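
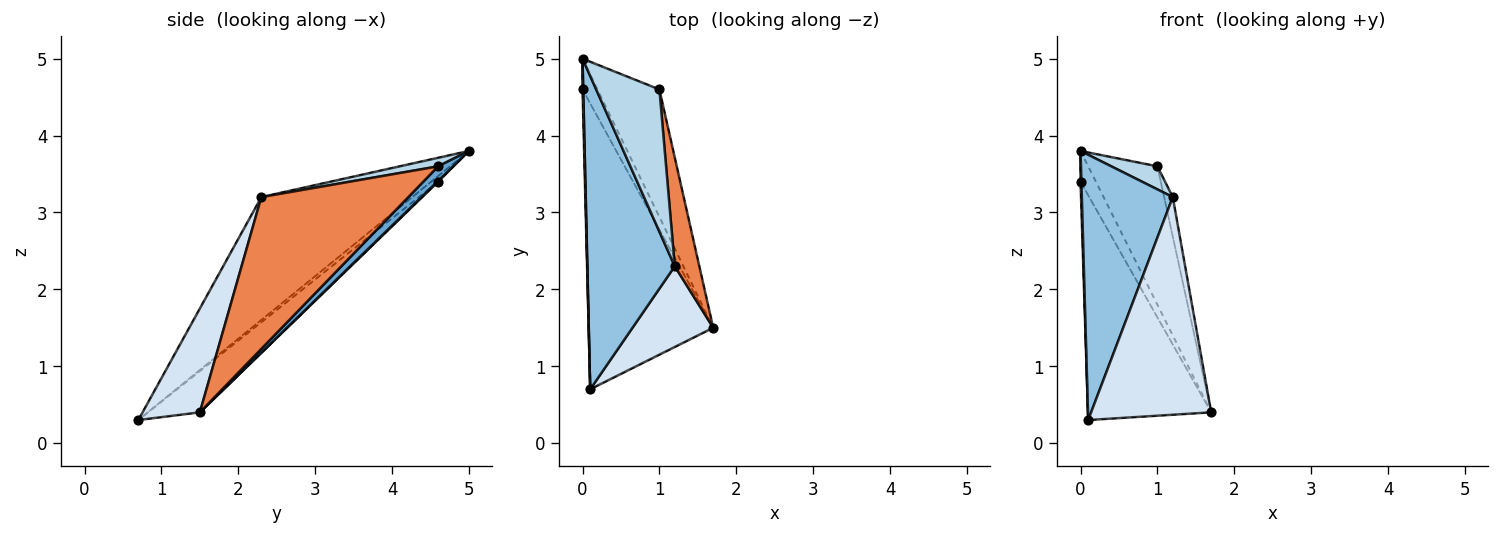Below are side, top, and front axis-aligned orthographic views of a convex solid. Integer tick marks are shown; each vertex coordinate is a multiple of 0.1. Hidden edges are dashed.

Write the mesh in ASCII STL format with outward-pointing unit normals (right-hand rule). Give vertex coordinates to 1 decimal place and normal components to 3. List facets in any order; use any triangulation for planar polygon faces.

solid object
 facet normal 0.157 0.726 -0.669
  outer loop
   vertex 1.0 4.6 3.6
   vertex 1.7 1.5 0.4
   vertex 0.0 5.0 3.8
  endloop
 endfacet
 facet normal -0.731 -0.441 0.521
  outer loop
   vertex 1.2 2.3 3.2
   vertex 0.0 5.0 3.8
   vertex 0.1 0.7 0.3
  endloop
 endfacet
 facet normal 0.132 -0.159 0.978
  outer loop
   vertex 1.2 2.3 3.2
   vertex 1.0 4.6 3.6
   vertex 0.0 5.0 3.8
  endloop
 endfacet
 facet normal 0.408 -0.856 0.317
  outer loop
   vertex 1.2 2.3 3.2
   vertex 0.1 0.7 0.3
   vertex 1.7 1.5 0.4
  endloop
 endfacet
 facet normal 0.986 0.058 0.159
  outer loop
   vertex 1.2 2.3 3.2
   vertex 1.7 1.5 0.4
   vertex 1.0 4.6 3.6
  endloop
 endfacet
 facet normal 0.042 0.706 -0.706
  outer loop
   vertex 0.0 4.6 3.4
   vertex 0.0 5.0 3.8
   vertex 1.7 1.5 0.4
  endloop
 endfacet
 facet normal -0.985 -0.123 0.123
  outer loop
   vertex 0.0 4.6 3.4
   vertex 0.1 0.7 0.3
   vertex 0.0 5.0 3.8
  endloop
 endfacet
 facet normal -0.252 0.598 -0.761
  outer loop
   vertex 0.0 4.6 3.4
   vertex 1.7 1.5 0.4
   vertex 0.1 0.7 0.3
  endloop
 endfacet
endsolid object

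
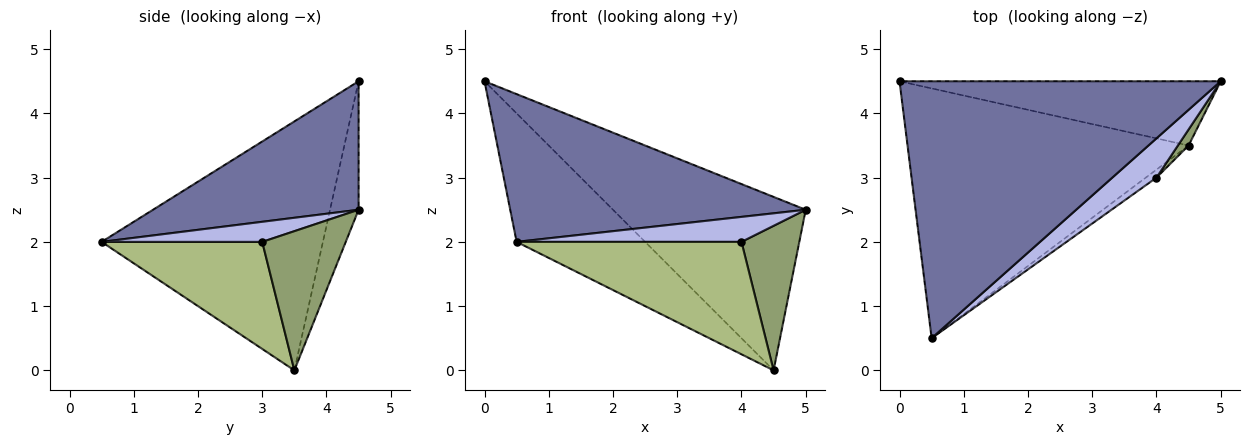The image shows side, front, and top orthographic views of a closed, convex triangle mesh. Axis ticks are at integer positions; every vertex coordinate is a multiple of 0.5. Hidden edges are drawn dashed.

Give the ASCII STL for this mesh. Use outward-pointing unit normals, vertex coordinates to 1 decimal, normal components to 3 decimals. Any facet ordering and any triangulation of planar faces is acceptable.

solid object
 facet normal 0.328 -0.471 0.819
  outer loop
   vertex 0.5 0.5 2.0
   vertex 5.0 4.5 2.5
   vertex 0.0 4.5 4.5
  endloop
 endfacet
 facet normal -0.138 0.929 -0.344
  outer loop
   vertex 4.5 3.5 0.0
   vertex 0.0 4.5 4.5
   vertex 5.0 4.5 2.5
  endloop
 endfacet
 facet normal -0.619 0.359 -0.699
  outer loop
   vertex 4.5 3.5 0.0
   vertex 0.5 0.5 2.0
   vertex 0.0 4.5 4.5
  endloop
 endfacet
 facet normal 0.358 -0.501 0.788
  outer loop
   vertex 4.0 3.0 2.0
   vertex 5.0 4.5 2.5
   vertex 0.5 0.5 2.0
  endloop
 endfacet
 facet normal 0.821 -0.568 0.063
  outer loop
   vertex 4.0 3.0 2.0
   vertex 4.5 3.5 0.0
   vertex 5.0 4.5 2.5
  endloop
 endfacet
 facet normal 0.580 -0.812 -0.058
  outer loop
   vertex 4.0 3.0 2.0
   vertex 0.5 0.5 2.0
   vertex 4.5 3.5 0.0
  endloop
 endfacet
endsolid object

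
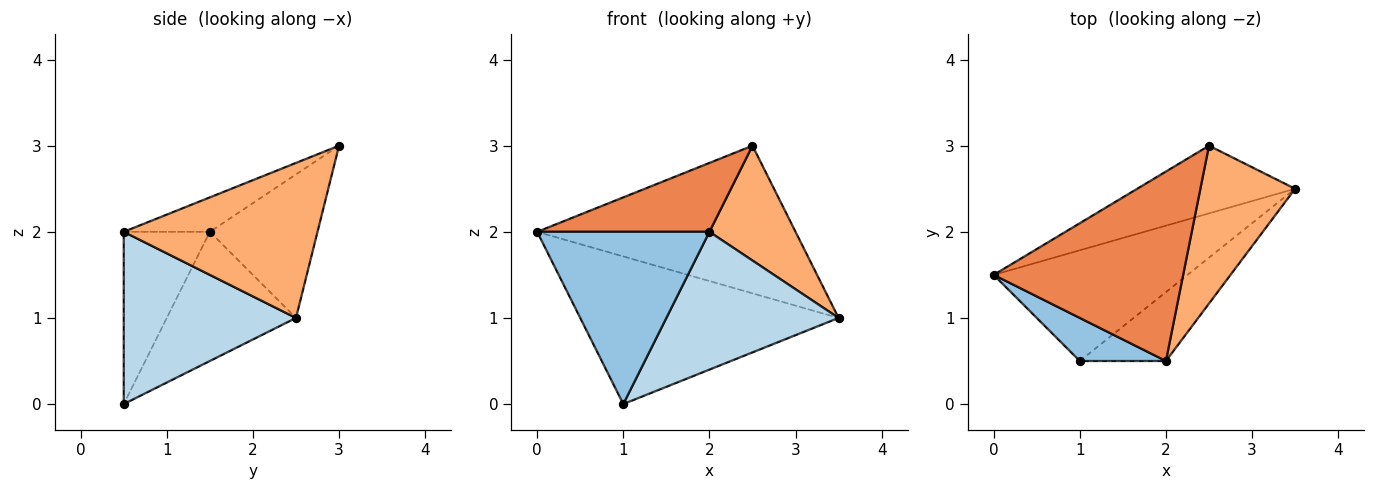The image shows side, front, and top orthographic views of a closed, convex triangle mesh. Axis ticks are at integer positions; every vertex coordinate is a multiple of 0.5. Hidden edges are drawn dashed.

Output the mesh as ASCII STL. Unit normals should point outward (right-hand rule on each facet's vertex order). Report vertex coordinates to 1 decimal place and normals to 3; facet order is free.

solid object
 facet normal -0.371 0.743 -0.557
  outer loop
   vertex 1.0 0.5 0.0
   vertex 0.0 1.5 2.0
   vertex 3.5 2.5 1.0
  endloop
 endfacet
 facet normal -0.436 -0.873 0.218
  outer loop
   vertex 1.0 0.5 0.0
   vertex 2.0 0.5 2.0
   vertex 0.0 1.5 2.0
  endloop
 endfacet
 facet normal 0.667 -0.667 -0.333
  outer loop
   vertex 1.0 0.5 0.0
   vertex 3.5 2.5 1.0
   vertex 2.0 0.5 2.0
  endloop
 endfacet
 facet normal -0.354 0.850 -0.390
  outer loop
   vertex 2.5 3.0 3.0
   vertex 3.5 2.5 1.0
   vertex 0.0 1.5 2.0
  endloop
 endfacet
 facet normal -0.168 -0.337 0.926
  outer loop
   vertex 2.5 3.0 3.0
   vertex 0.0 1.5 2.0
   vertex 2.0 0.5 2.0
  endloop
 endfacet
 facet normal 0.798 -0.355 0.488
  outer loop
   vertex 2.5 3.0 3.0
   vertex 2.0 0.5 2.0
   vertex 3.5 2.5 1.0
  endloop
 endfacet
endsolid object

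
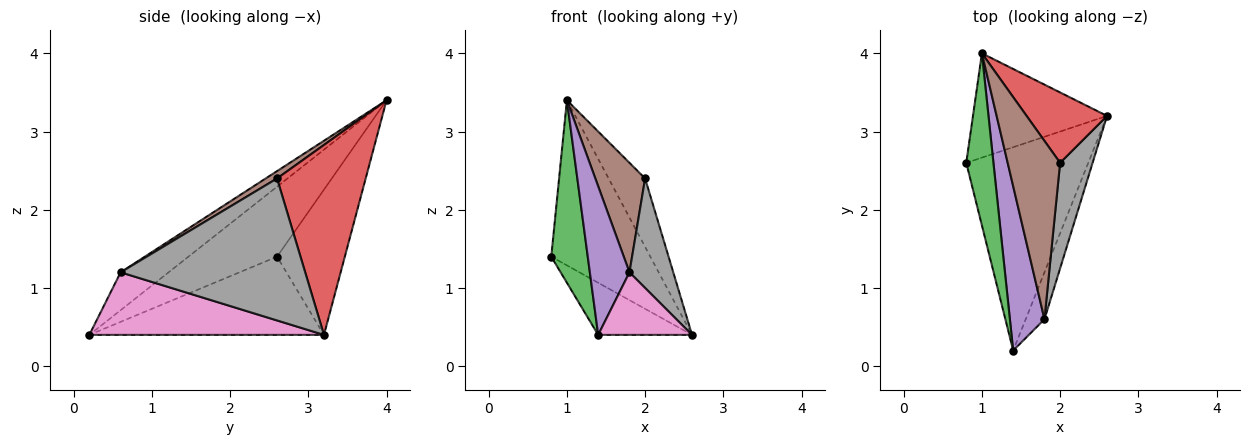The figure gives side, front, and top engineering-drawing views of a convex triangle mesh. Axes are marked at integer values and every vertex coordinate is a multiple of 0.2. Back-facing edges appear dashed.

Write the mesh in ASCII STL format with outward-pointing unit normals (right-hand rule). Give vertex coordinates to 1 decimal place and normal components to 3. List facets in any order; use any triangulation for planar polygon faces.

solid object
 facet normal -0.528 0.211 -0.823
  outer loop
   vertex 1.4 0.2 0.4
   vertex 0.8 2.6 1.4
   vertex 2.6 3.2 0.4
  endloop
 endfacet
 facet normal -0.501 0.732 -0.462
  outer loop
   vertex 1.0 4.0 3.4
   vertex 2.6 3.2 0.4
   vertex 0.8 2.6 1.4
  endloop
 endfacet
 facet normal -0.870 -0.358 0.338
  outer loop
   vertex 1.0 4.0 3.4
   vertex 0.8 2.6 1.4
   vertex 1.4 0.2 0.4
  endloop
 endfacet
 facet normal 0.861 0.355 0.365
  outer loop
   vertex 2.0 2.6 2.4
   vertex 2.6 3.2 0.4
   vertex 1.0 4.0 3.4
  endloop
 endfacet
 facet normal -0.630 -0.521 0.576
  outer loop
   vertex 1.8 0.6 1.2
   vertex 1.0 4.0 3.4
   vertex 1.4 0.2 0.4
  endloop
 endfacet
 facet normal 0.119 -0.520 0.846
  outer loop
   vertex 1.8 0.6 1.2
   vertex 2.0 2.6 2.4
   vertex 1.0 4.0 3.4
  endloop
 endfacet
 facet normal 0.894 -0.358 -0.268
  outer loop
   vertex 1.8 0.6 1.2
   vertex 1.4 0.2 0.4
   vertex 2.6 3.2 0.4
  endloop
 endfacet
 facet normal 0.950 -0.225 0.217
  outer loop
   vertex 1.8 0.6 1.2
   vertex 2.6 3.2 0.4
   vertex 2.0 2.6 2.4
  endloop
 endfacet
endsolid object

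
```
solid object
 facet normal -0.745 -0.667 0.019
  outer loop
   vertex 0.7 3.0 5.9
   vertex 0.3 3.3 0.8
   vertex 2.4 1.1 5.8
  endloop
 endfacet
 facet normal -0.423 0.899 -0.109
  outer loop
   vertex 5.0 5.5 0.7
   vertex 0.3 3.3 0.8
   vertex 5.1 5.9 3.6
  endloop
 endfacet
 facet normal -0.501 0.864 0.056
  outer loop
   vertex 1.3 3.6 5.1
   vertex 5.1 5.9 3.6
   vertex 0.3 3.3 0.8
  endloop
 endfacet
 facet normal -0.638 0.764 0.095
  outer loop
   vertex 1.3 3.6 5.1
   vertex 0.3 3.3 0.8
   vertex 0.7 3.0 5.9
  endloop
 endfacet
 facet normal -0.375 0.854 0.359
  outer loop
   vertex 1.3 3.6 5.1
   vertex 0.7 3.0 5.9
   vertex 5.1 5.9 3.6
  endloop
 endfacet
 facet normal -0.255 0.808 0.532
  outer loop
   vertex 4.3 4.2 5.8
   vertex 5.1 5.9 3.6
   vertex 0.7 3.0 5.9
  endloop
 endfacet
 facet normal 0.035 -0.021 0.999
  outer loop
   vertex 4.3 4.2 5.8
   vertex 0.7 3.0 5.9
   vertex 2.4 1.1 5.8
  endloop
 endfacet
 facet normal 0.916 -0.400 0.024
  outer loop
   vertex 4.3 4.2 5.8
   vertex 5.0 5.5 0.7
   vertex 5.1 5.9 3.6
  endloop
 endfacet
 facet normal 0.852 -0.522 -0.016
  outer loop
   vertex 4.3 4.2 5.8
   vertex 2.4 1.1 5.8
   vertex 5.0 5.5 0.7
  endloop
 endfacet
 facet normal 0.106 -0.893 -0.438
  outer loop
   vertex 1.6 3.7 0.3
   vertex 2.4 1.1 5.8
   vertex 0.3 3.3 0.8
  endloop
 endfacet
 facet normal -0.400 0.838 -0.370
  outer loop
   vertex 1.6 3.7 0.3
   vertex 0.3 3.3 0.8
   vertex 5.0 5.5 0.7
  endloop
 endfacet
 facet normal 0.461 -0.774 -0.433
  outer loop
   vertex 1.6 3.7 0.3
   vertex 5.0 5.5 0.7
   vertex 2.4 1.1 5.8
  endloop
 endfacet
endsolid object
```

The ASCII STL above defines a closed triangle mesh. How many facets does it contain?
12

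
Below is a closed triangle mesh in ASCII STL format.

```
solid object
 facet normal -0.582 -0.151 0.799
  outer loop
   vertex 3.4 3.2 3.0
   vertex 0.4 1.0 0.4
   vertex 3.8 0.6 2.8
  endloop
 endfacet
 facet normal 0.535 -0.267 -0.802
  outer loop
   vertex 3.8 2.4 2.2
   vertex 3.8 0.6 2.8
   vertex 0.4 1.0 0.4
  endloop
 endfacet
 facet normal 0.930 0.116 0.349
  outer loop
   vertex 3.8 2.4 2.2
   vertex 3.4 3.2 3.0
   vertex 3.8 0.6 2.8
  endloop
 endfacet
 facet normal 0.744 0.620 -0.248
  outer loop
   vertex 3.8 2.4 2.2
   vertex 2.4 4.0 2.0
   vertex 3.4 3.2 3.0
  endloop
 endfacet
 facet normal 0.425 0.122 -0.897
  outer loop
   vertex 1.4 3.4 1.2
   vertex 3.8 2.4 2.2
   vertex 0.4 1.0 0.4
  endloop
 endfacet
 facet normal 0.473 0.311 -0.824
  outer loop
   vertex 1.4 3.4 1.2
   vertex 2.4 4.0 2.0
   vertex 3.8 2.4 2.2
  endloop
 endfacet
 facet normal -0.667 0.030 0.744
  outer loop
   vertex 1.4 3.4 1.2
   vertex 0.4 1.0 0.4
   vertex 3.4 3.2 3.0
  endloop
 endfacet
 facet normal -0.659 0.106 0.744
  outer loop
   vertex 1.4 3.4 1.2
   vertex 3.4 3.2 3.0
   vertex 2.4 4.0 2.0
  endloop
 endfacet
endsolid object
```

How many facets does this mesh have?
8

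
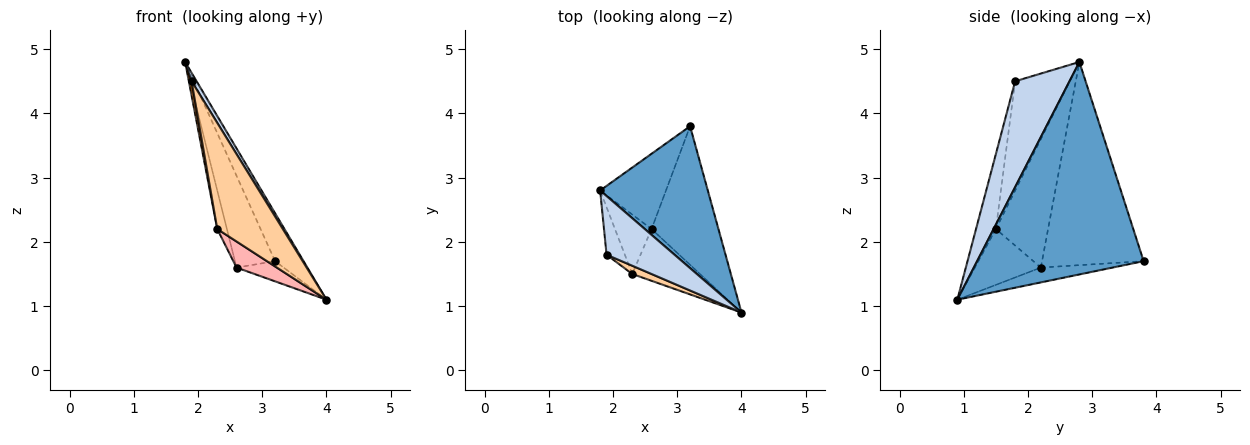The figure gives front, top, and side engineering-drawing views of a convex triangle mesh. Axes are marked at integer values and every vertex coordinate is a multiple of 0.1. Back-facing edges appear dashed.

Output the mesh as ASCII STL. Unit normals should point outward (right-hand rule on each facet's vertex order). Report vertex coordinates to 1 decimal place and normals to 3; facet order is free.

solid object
 facet normal 0.882 0.151 0.447
  outer loop
   vertex 3.2 3.8 1.7
   vertex 1.8 2.8 4.8
   vertex 4.0 0.9 1.1
  endloop
 endfacet
 facet normal 0.839 -0.078 0.539
  outer loop
   vertex 1.9 1.8 4.5
   vertex 4.0 0.9 1.1
   vertex 1.8 2.8 4.8
  endloop
 endfacet
 facet normal -0.985 -0.049 -0.165
  outer loop
   vertex 1.9 1.8 4.5
   vertex 1.8 2.8 4.8
   vertex 2.3 1.5 2.2
  endloop
 endfacet
 facet normal -0.289 -0.954 0.074
  outer loop
   vertex 1.9 1.8 4.5
   vertex 2.3 1.5 2.2
   vertex 4.0 0.9 1.1
  endloop
 endfacet
 facet normal -0.890 0.352 -0.289
  outer loop
   vertex 2.6 2.2 1.6
   vertex 1.8 2.8 4.8
   vertex 3.2 3.8 1.7
  endloop
 endfacet
 facet normal -0.947 0.175 -0.270
  outer loop
   vertex 2.6 2.2 1.6
   vertex 2.3 1.5 2.2
   vertex 1.8 2.8 4.8
  endloop
 endfacet
 facet normal -0.214 0.141 -0.967
  outer loop
   vertex 2.6 2.2 1.6
   vertex 3.2 3.8 1.7
   vertex 4.0 0.9 1.1
  endloop
 endfacet
 facet normal -0.593 -0.362 -0.719
  outer loop
   vertex 2.6 2.2 1.6
   vertex 4.0 0.9 1.1
   vertex 2.3 1.5 2.2
  endloop
 endfacet
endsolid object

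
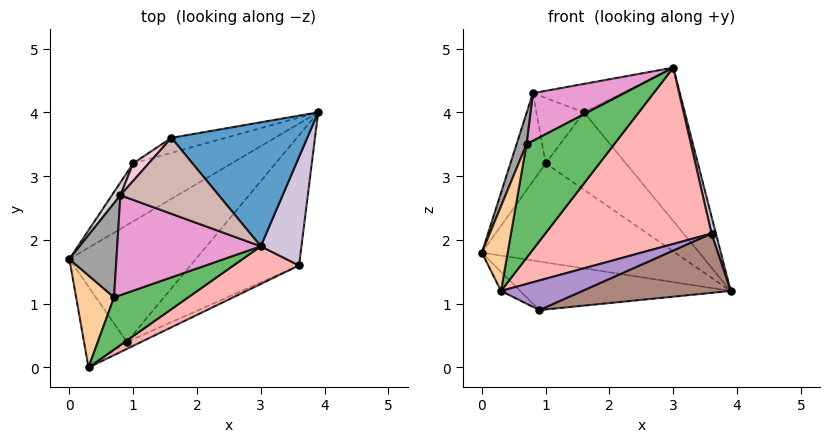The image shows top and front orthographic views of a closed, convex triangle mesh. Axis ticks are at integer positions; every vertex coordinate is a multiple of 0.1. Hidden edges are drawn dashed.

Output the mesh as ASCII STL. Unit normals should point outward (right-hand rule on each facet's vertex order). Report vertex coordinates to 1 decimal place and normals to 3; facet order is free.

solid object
 facet normal 0.533 0.658 0.532
  outer loop
   vertex 1.6 3.6 4.0
   vertex 3.0 1.9 4.7
   vertex 3.9 4.0 1.2
  endloop
 endfacet
 facet normal -0.346 0.360 -0.866
  outer loop
   vertex 0.9 0.4 0.9
   vertex 0.0 1.7 1.8
   vertex 3.9 4.0 1.2
  endloop
 endfacet
 facet normal -0.539 0.194 -0.820
  outer loop
   vertex 0.9 0.4 0.9
   vertex 0.3 0.0 1.2
   vertex 0.0 1.7 1.8
  endloop
 endfacet
 facet normal -0.921 -0.264 0.286
  outer loop
   vertex 0.7 1.1 3.5
   vertex 0.0 1.7 1.8
   vertex 0.3 0.0 1.2
  endloop
 endfacet
 facet normal 0.098 -0.904 0.416
  outer loop
   vertex 0.7 1.1 3.5
   vertex 0.3 0.0 1.2
   vertex 3.0 1.9 4.7
  endloop
 endfacet
 facet normal -0.506 0.744 -0.436
  outer loop
   vertex 1.0 3.2 3.2
   vertex 3.9 4.0 1.2
   vertex 0.0 1.7 1.8
  endloop
 endfacet
 facet normal -0.373 0.911 -0.176
  outer loop
   vertex 1.0 3.2 3.2
   vertex 1.6 3.6 4.0
   vertex 3.9 4.0 1.2
  endloop
 endfacet
 facet normal 0.385 -0.903 0.193
  outer loop
   vertex 3.6 1.6 2.1
   vertex 3.0 1.9 4.7
   vertex 0.3 0.0 1.2
  endloop
 endfacet
 facet normal 0.471 -0.859 -0.202
  outer loop
   vertex 3.6 1.6 2.1
   vertex 0.3 0.0 1.2
   vertex 0.9 0.4 0.9
  endloop
 endfacet
 facet normal 0.973 -0.036 0.229
  outer loop
   vertex 3.6 1.6 2.1
   vertex 3.9 4.0 1.2
   vertex 3.0 1.9 4.7
  endloop
 endfacet
 facet normal 0.507 -0.357 -0.784
  outer loop
   vertex 3.6 1.6 2.1
   vertex 0.9 0.4 0.9
   vertex 3.9 4.0 1.2
  endloop
 endfacet
 facet normal -0.043 0.350 0.936
  outer loop
   vertex 0.8 2.7 4.3
   vertex 3.0 1.9 4.7
   vertex 1.6 3.6 4.0
  endloop
 endfacet
 facet normal -0.305 -0.410 0.859
  outer loop
   vertex 0.8 2.7 4.3
   vertex 0.7 1.1 3.5
   vertex 3.0 1.9 4.7
  endloop
 endfacet
 facet normal -0.703 0.687 0.184
  outer loop
   vertex 0.8 2.7 4.3
   vertex 1.6 3.6 4.0
   vertex 1.0 3.2 3.2
  endloop
 endfacet
 facet normal -0.932 -0.114 0.344
  outer loop
   vertex 0.8 2.7 4.3
   vertex 0.0 1.7 1.8
   vertex 0.7 1.1 3.5
  endloop
 endfacet
 facet normal -0.860 0.505 0.073
  outer loop
   vertex 0.8 2.7 4.3
   vertex 1.0 3.2 3.2
   vertex 0.0 1.7 1.8
  endloop
 endfacet
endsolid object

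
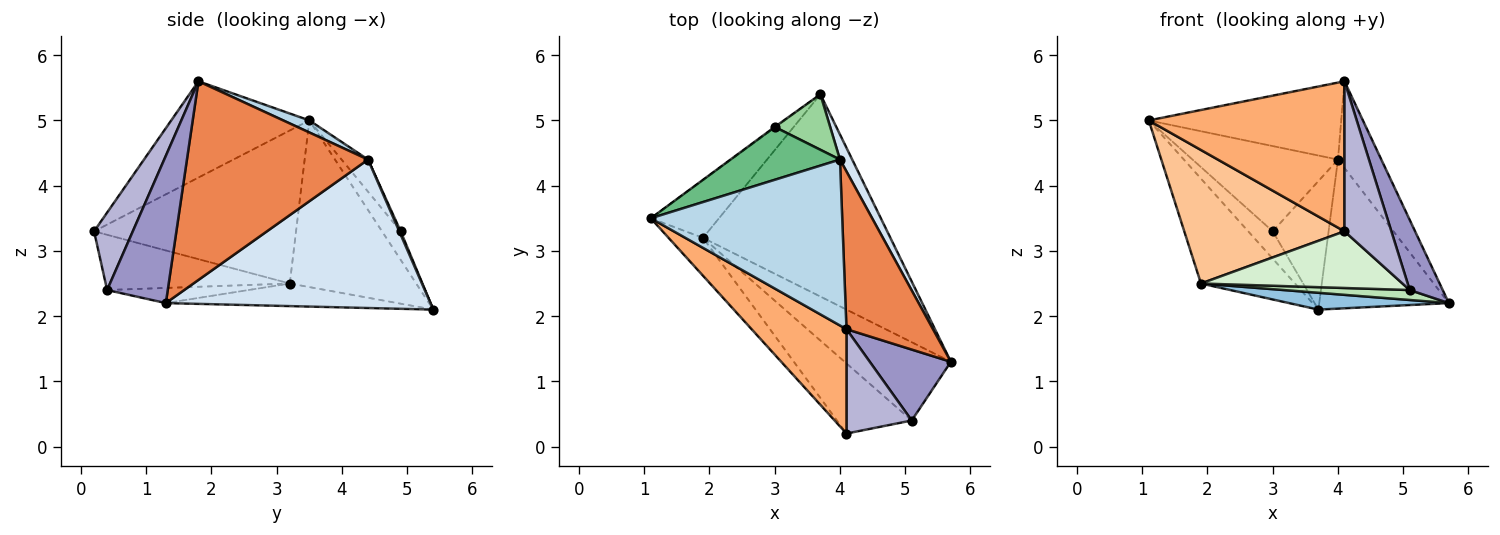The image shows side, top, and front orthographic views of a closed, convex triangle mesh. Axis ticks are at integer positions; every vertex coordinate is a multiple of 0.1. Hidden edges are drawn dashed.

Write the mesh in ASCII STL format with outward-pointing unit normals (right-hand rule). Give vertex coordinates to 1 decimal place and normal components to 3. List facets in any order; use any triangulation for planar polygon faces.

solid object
 facet normal -0.762 0.567 -0.312
  outer loop
   vertex 1.9 3.2 2.5
   vertex 1.1 3.5 5.0
   vertex 3.7 5.4 2.1
  endloop
 endfacet
 facet normal -0.119 -0.082 -0.989
  outer loop
   vertex 1.9 3.2 2.5
   vertex 3.7 5.4 2.1
   vertex 5.7 1.3 2.2
  endloop
 endfacet
 facet normal 0.057 0.420 0.906
  outer loop
   vertex 4.0 4.4 4.4
   vertex 1.1 3.5 5.0
   vertex 4.1 1.8 5.6
  endloop
 endfacet
 facet normal 0.896 0.439 0.074
  outer loop
   vertex 4.0 4.4 4.4
   vertex 5.7 1.3 2.2
   vertex 3.7 5.4 2.1
  endloop
 endfacet
 facet normal 0.896 0.214 0.390
  outer loop
   vertex 4.0 4.4 4.4
   vertex 4.1 1.8 5.6
   vertex 5.7 1.3 2.2
  endloop
 endfacet
 facet normal -0.501 -0.710 0.494
  outer loop
   vertex 4.1 0.2 3.3
   vertex 4.1 1.8 5.6
   vertex 1.1 3.5 5.0
  endloop
 endfacet
 facet normal -0.772 -0.612 -0.173
  outer loop
   vertex 4.1 0.2 3.3
   vertex 1.1 3.5 5.0
   vertex 1.9 3.2 2.5
  endloop
 endfacet
 facet normal -0.606 0.795 -0.022
  outer loop
   vertex 3.0 4.9 3.3
   vertex 3.7 5.4 2.1
   vertex 1.1 3.5 5.0
  endloop
 endfacet
 facet normal -0.153 0.840 0.521
  outer loop
   vertex 3.0 4.9 3.3
   vertex 1.1 3.5 5.0
   vertex 4.0 4.4 4.4
  endloop
 endfacet
 facet normal 0.023 0.918 0.396
  outer loop
   vertex 3.0 4.9 3.3
   vertex 4.0 4.4 4.4
   vertex 3.7 5.4 2.1
  endloop
 endfacet
 facet normal -0.140 -0.125 -0.982
  outer loop
   vertex 5.1 0.4 2.4
   vertex 1.9 3.2 2.5
   vertex 5.7 1.3 2.2
  endloop
 endfacet
 facet normal -0.498 -0.545 -0.674
  outer loop
   vertex 5.1 0.4 2.4
   vertex 4.1 0.2 3.3
   vertex 1.9 3.2 2.5
  endloop
 endfacet
 facet normal 0.791 -0.430 0.435
  outer loop
   vertex 5.1 0.4 2.4
   vertex 5.7 1.3 2.2
   vertex 4.1 1.8 5.6
  endloop
 endfacet
 facet normal 0.561 -0.679 0.473
  outer loop
   vertex 5.1 0.4 2.4
   vertex 4.1 1.8 5.6
   vertex 4.1 0.2 3.3
  endloop
 endfacet
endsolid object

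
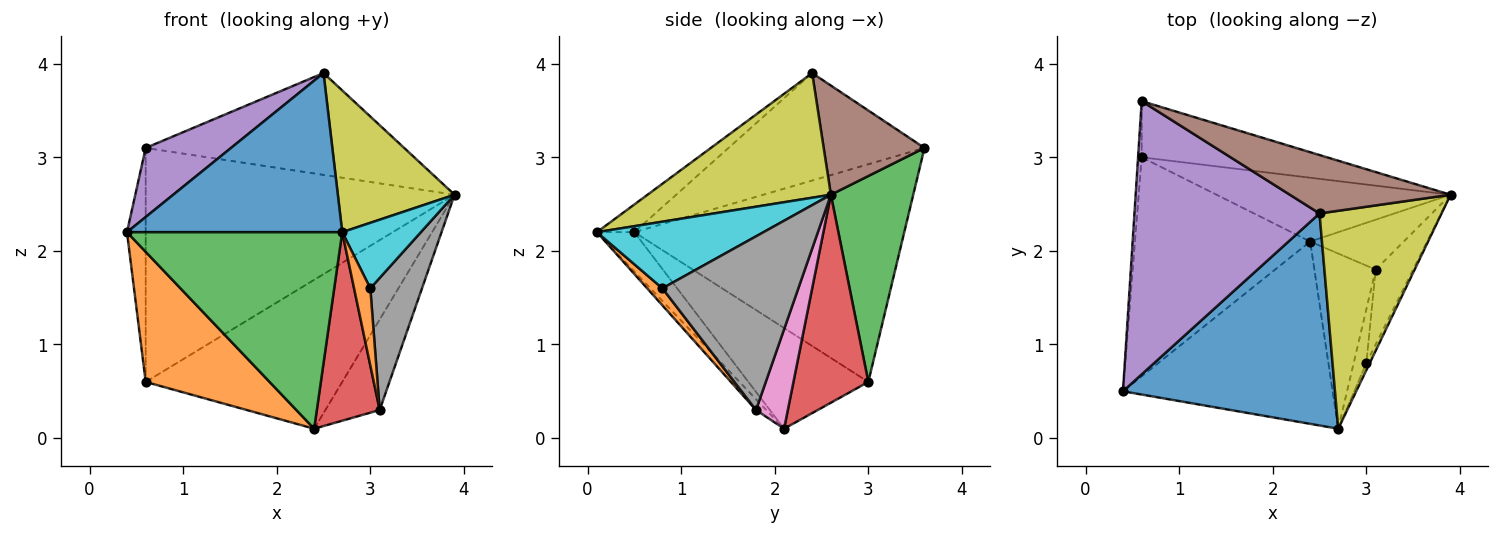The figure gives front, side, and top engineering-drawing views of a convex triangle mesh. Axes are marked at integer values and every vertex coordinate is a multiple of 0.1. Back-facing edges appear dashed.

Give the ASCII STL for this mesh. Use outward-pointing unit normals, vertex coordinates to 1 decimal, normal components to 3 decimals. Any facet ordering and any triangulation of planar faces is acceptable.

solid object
 facet normal -0.997 0.069 -0.017
  outer loop
   vertex 0.6 3.0 0.6
   vertex 0.4 0.5 2.2
   vertex 0.6 3.6 3.1
  endloop
 endfacet
 facet normal -0.443 -0.458 -0.771
  outer loop
   vertex 0.6 3.0 0.6
   vertex 2.4 2.1 0.1
   vertex 0.4 0.5 2.2
  endloop
 endfacet
 facet normal 0.251 0.941 -0.226
  outer loop
   vertex 0.6 3.0 0.6
   vertex 0.6 3.6 3.1
   vertex 3.9 2.6 2.6
  endloop
 endfacet
 facet normal 0.330 0.868 -0.372
  outer loop
   vertex 0.6 3.0 0.6
   vertex 3.9 2.6 2.6
   vertex 2.4 2.1 0.1
  endloop
 endfacet
 facet normal -0.491 -0.214 0.845
  outer loop
   vertex 2.5 2.4 3.9
   vertex 0.6 3.6 3.1
   vertex 0.4 0.5 2.2
  endloop
 endfacet
 facet normal 0.320 0.822 0.471
  outer loop
   vertex 2.5 2.4 3.9
   vertex 3.9 2.6 2.6
   vertex 0.6 3.6 3.1
  endloop
 endfacet
 facet normal 0.457 0.779 -0.430
  outer loop
   vertex 3.1 1.8 0.3
   vertex 2.4 2.1 0.1
   vertex 3.9 2.6 2.6
  endloop
 endfacet
 facet normal 0.916 -0.348 -0.198
  outer loop
   vertex 3.1 1.8 0.3
   vertex 3.9 2.6 2.6
   vertex 3.0 0.8 1.6
  endloop
 endfacet
 facet normal 0.650 -0.414 0.637
  outer loop
   vertex 2.7 0.1 2.2
   vertex 3.9 2.6 2.6
   vertex 2.5 2.4 3.9
  endloop
 endfacet
 facet normal 0.903 -0.426 -0.046
  outer loop
   vertex 2.7 0.1 2.2
   vertex 3.0 0.8 1.6
   vertex 3.9 2.6 2.6
  endloop
 endfacet
 facet normal -0.104 -0.597 0.795
  outer loop
   vertex 2.7 0.1 2.2
   vertex 2.5 2.4 3.9
   vertex 0.4 0.5 2.2
  endloop
 endfacet
 facet normal 0.610 -0.650 -0.453
  outer loop
   vertex 2.7 0.1 2.2
   vertex 3.1 1.8 0.3
   vertex 3.0 0.8 1.6
  endloop
 endfacet
 facet normal -0.126 -0.727 -0.675
  outer loop
   vertex 2.7 0.1 2.2
   vertex 0.4 0.5 2.2
   vertex 2.4 2.1 0.1
  endloop
 endfacet
 facet normal -0.119 -0.727 -0.676
  outer loop
   vertex 2.7 0.1 2.2
   vertex 2.4 2.1 0.1
   vertex 3.1 1.8 0.3
  endloop
 endfacet
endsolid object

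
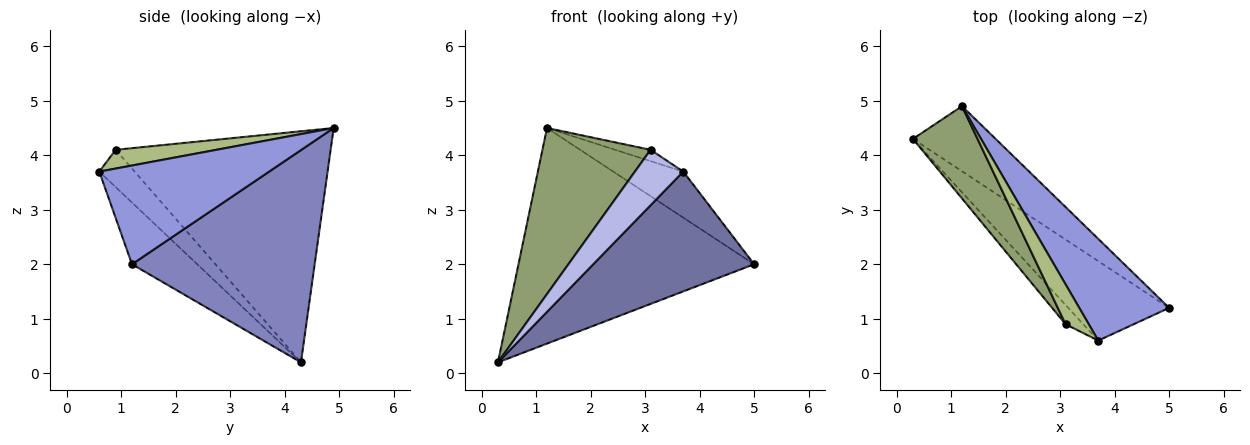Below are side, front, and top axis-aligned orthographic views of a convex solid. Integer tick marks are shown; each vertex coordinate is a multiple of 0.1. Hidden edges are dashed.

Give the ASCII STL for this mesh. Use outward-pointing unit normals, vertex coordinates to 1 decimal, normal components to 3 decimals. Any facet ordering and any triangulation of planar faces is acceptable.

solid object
 facet normal -0.320 -0.790 -0.524
  outer loop
   vertex 3.7 0.6 3.7
   vertex 0.3 4.3 0.2
   vertex 5.0 1.2 2.0
  endloop
 endfacet
 facet normal 0.596 0.769 -0.232
  outer loop
   vertex 1.2 4.9 4.5
   vertex 5.0 1.2 2.0
   vertex 0.3 4.3 0.2
  endloop
 endfacet
 facet normal 0.707 0.292 0.644
  outer loop
   vertex 1.2 4.9 4.5
   vertex 3.7 0.6 3.7
   vertex 5.0 1.2 2.0
  endloop
 endfacet
 facet normal -0.568 -0.777 -0.270
  outer loop
   vertex 3.1 0.9 4.1
   vertex 0.3 4.3 0.2
   vertex 3.7 0.6 3.7
  endloop
 endfacet
 facet normal -0.867 -0.436 0.242
  outer loop
   vertex 3.1 0.9 4.1
   vertex 1.2 4.9 4.5
   vertex 0.3 4.3 0.2
  endloop
 endfacet
 facet normal 0.614 0.216 0.759
  outer loop
   vertex 3.1 0.9 4.1
   vertex 3.7 0.6 3.7
   vertex 1.2 4.9 4.5
  endloop
 endfacet
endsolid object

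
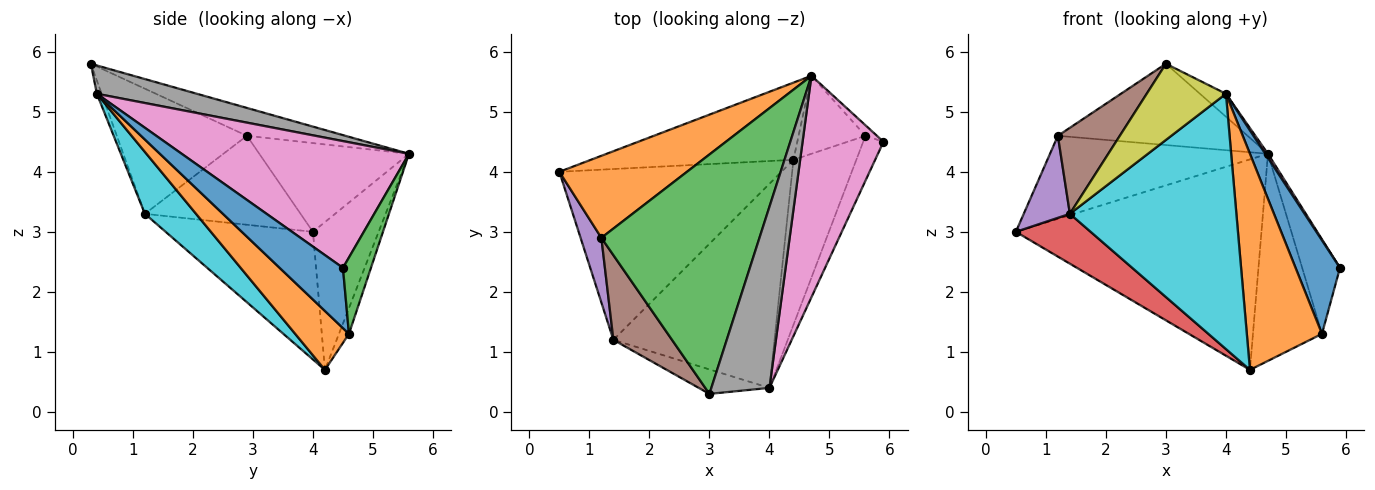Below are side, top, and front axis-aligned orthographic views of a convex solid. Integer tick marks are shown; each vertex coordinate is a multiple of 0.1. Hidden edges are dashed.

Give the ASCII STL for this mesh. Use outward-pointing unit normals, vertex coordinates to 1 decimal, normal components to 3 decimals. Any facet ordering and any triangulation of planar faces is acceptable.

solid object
 facet normal -0.244 0.911 -0.334
  outer loop
   vertex 4.4 4.2 0.7
   vertex 0.5 4.0 3.0
   vertex 4.7 5.6 4.3
  endloop
 endfacet
 facet normal -0.439 0.639 0.631
  outer loop
   vertex 1.2 2.9 4.6
   vertex 4.7 5.6 4.3
   vertex 0.5 4.0 3.0
  endloop
 endfacet
 facet normal -0.165 0.317 0.934
  outer loop
   vertex 1.2 2.9 4.6
   vertex 3.0 0.3 5.8
   vertex 4.7 5.6 4.3
  endloop
 endfacet
 facet normal -0.483 -0.245 -0.840
  outer loop
   vertex 1.4 1.2 3.3
   vertex 0.5 4.0 3.0
   vertex 4.4 4.2 0.7
  endloop
 endfacet
 facet normal -0.936 -0.277 0.219
  outer loop
   vertex 1.4 1.2 3.3
   vertex 1.2 2.9 4.6
   vertex 0.5 4.0 3.0
  endloop
 endfacet
 facet normal -0.832 -0.396 0.390
  outer loop
   vertex 1.4 1.2 3.3
   vertex 3.0 0.3 5.8
   vertex 1.2 2.9 4.6
  endloop
 endfacet
 facet normal 0.843 -0.010 0.538
  outer loop
   vertex 4.0 0.4 5.3
   vertex 5.9 4.5 2.4
   vertex 4.7 5.6 4.3
  endloop
 endfacet
 facet normal 0.435 0.113 0.893
  outer loop
   vertex 4.0 0.4 5.3
   vertex 4.7 5.6 4.3
   vertex 3.0 0.3 5.8
  endloop
 endfacet
 facet normal -0.058 -0.951 -0.305
  outer loop
   vertex 4.0 0.4 5.3
   vertex 3.0 0.3 5.8
   vertex 1.4 1.2 3.3
  endloop
 endfacet
 facet normal 0.233 -0.760 -0.607
  outer loop
   vertex 4.0 0.4 5.3
   vertex 1.4 1.2 3.3
   vertex 4.4 4.2 0.7
  endloop
 endfacet
 facet normal 0.789 -0.554 -0.266
  outer loop
   vertex 5.6 4.6 1.3
   vertex 5.9 4.5 2.4
   vertex 4.0 0.4 5.3
  endloop
 endfacet
 facet normal 0.494 -0.691 -0.528
  outer loop
   vertex 5.6 4.6 1.3
   vertex 4.0 0.4 5.3
   vertex 4.4 4.2 0.7
  endloop
 endfacet
 facet normal 0.593 0.800 -0.089
  outer loop
   vertex 5.6 4.6 1.3
   vertex 4.7 5.6 4.3
   vertex 5.9 4.5 2.4
  endloop
 endfacet
 facet normal -0.134 0.927 -0.349
  outer loop
   vertex 5.6 4.6 1.3
   vertex 4.4 4.2 0.7
   vertex 4.7 5.6 4.3
  endloop
 endfacet
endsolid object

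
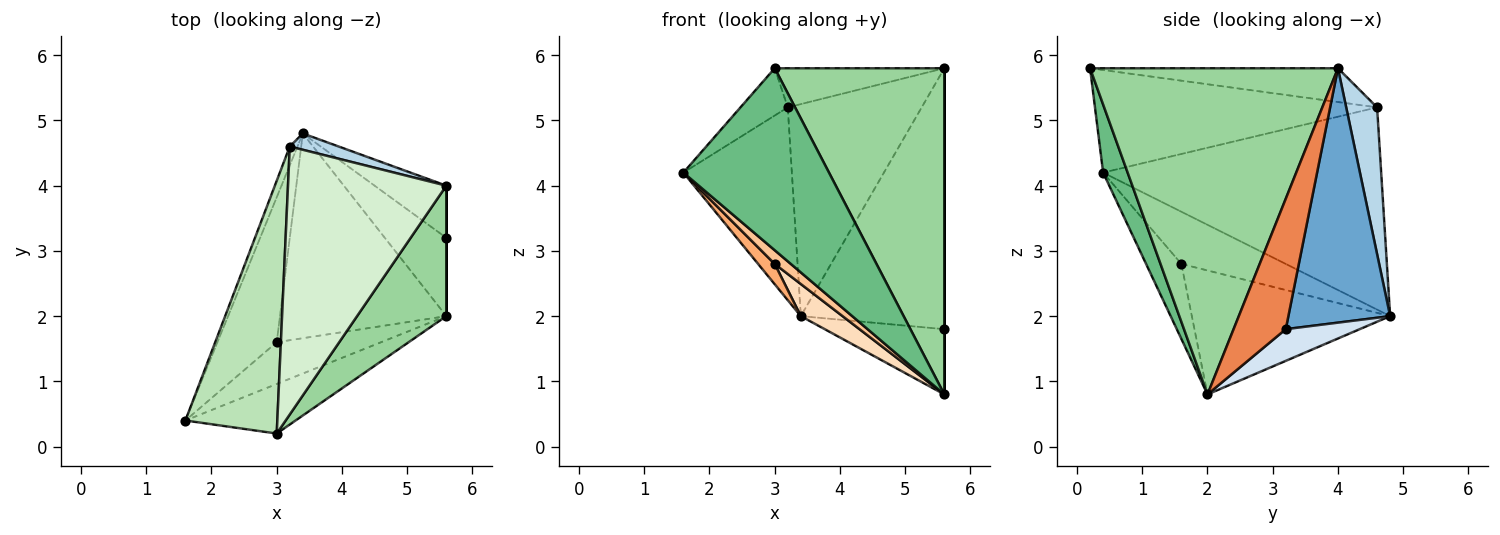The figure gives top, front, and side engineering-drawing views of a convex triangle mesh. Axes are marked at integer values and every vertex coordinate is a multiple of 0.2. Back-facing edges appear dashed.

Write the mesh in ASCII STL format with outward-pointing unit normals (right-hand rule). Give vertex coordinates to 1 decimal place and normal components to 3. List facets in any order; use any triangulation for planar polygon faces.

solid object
 facet normal 0.571 0.805 -0.161
  outer loop
   vertex 5.6 4.0 5.8
   vertex 5.6 3.2 1.8
   vertex 3.4 4.8 2.0
  endloop
 endfacet
 facet normal -0.931 0.363 -0.035
  outer loop
   vertex 3.2 4.6 5.2
   vertex 3.4 4.8 2.0
   vertex 1.6 0.4 4.2
  endloop
 endfacet
 facet normal 0.224 0.972 0.075
  outer loop
   vertex 3.2 4.6 5.2
   vertex 5.6 4.0 5.8
   vertex 3.4 4.8 2.0
  endloop
 endfacet
 facet normal 0.368 0.595 -0.714
  outer loop
   vertex 5.6 2.0 0.8
   vertex 3.4 4.8 2.0
   vertex 5.6 3.2 1.8
  endloop
 endfacet
 facet normal 1.000 0.000 0.000
  outer loop
   vertex 5.6 2.0 0.8
   vertex 5.6 3.2 1.8
   vertex 5.6 4.0 5.8
  endloop
 endfacet
 facet normal -0.657 -0.105 -0.747
  outer loop
   vertex 3.0 1.6 2.8
   vertex 1.6 0.4 4.2
   vertex 3.4 4.8 2.0
  endloop
 endfacet
 facet normal -0.564 -0.257 -0.785
  outer loop
   vertex 3.0 1.6 2.8
   vertex 5.6 2.0 0.8
   vertex 1.6 0.4 4.2
  endloop
 endfacet
 facet normal -0.593 -0.125 -0.796
  outer loop
   vertex 3.0 1.6 2.8
   vertex 3.4 4.8 2.0
   vertex 5.6 2.0 0.8
  endloop
 endfacet
 facet normal 0.160 -0.952 -0.259
  outer loop
   vertex 3.0 0.2 5.8
   vertex 1.6 0.4 4.2
   vertex 5.6 2.0 0.8
  endloop
 endfacet
 facet normal 0.805 -0.551 0.220
  outer loop
   vertex 3.0 0.2 5.8
   vertex 5.6 2.0 0.8
   vertex 5.6 4.0 5.8
  endloop
 endfacet
 facet normal -0.739 0.124 0.662
  outer loop
   vertex 3.0 0.2 5.8
   vertex 3.2 4.6 5.2
   vertex 1.6 0.4 4.2
  endloop
 endfacet
 facet normal -0.207 0.141 0.968
  outer loop
   vertex 3.0 0.2 5.8
   vertex 5.6 4.0 5.8
   vertex 3.2 4.6 5.2
  endloop
 endfacet
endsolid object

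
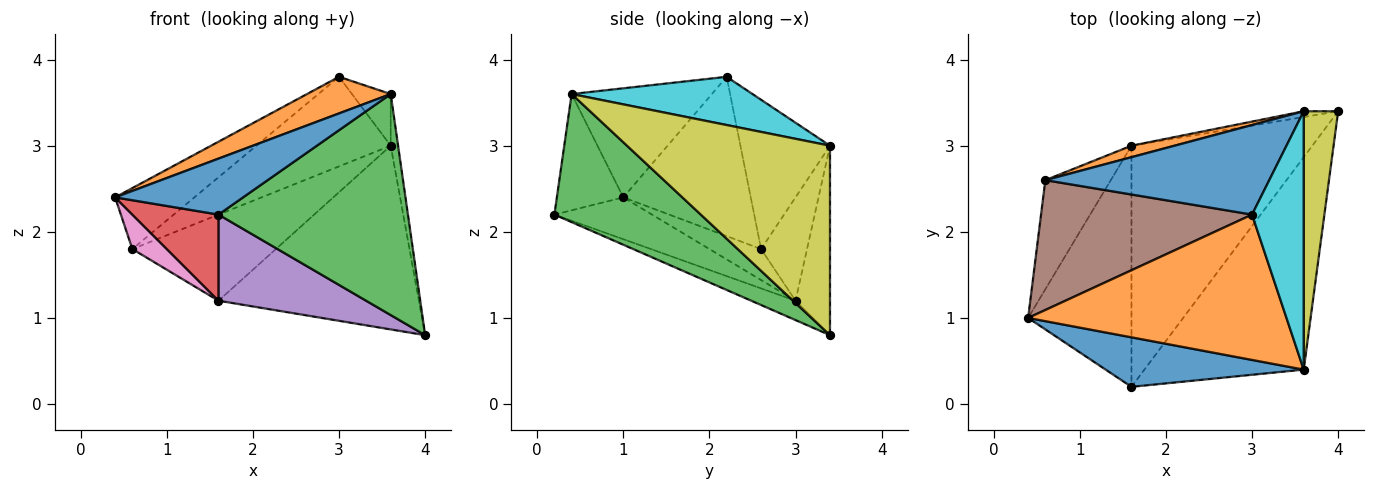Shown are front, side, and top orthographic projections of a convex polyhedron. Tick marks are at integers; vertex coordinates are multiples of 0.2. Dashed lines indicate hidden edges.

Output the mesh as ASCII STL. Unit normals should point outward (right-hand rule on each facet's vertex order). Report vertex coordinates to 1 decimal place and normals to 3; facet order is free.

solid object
 facet normal -0.362 -0.698 0.618
  outer loop
   vertex 3.6 0.4 3.6
   vertex 0.4 1.0 2.4
   vertex 1.6 0.2 2.2
  endloop
 endfacet
 facet normal -0.379 -0.226 0.897
  outer loop
   vertex 3.6 0.4 3.6
   vertex 3.0 2.2 3.8
   vertex 0.4 1.0 2.4
  endloop
 endfacet
 facet normal 0.487 -0.630 -0.605
  outer loop
   vertex 3.6 0.4 3.6
   vertex 1.6 0.2 2.2
   vertex 4.0 3.4 0.8
  endloop
 endfacet
 facet normal -0.356 -0.314 -0.880
  outer loop
   vertex 1.6 3.0 1.2
   vertex 1.6 0.2 2.2
   vertex 0.4 1.0 2.4
  endloop
 endfacet
 facet normal -0.100 -0.335 -0.937
  outer loop
   vertex 1.6 3.0 1.2
   vertex 4.0 3.4 0.8
   vertex 1.6 0.2 2.2
  endloop
 endfacet
 facet normal -0.564 0.351 0.747
  outer loop
   vertex 0.6 2.6 1.8
   vertex 0.4 1.0 2.4
   vertex 3.0 2.2 3.8
  endloop
 endfacet
 facet normal -0.412 -0.274 -0.869
  outer loop
   vertex 0.6 2.6 1.8
   vertex 1.6 3.0 1.2
   vertex 0.4 1.0 2.4
  endloop
 endfacet
 facet normal -0.169 0.985 -0.031
  outer loop
   vertex 3.6 3.4 3.0
   vertex 4.0 3.4 0.8
   vertex 1.6 3.0 1.2
  endloop
 endfacet
 facet normal 0.983 0.036 0.179
  outer loop
   vertex 3.6 3.4 3.0
   vertex 3.6 0.4 3.6
   vertex 4.0 3.4 0.8
  endloop
 endfacet
 facet normal 0.675 0.145 0.723
  outer loop
   vertex 3.6 3.4 3.0
   vertex 3.0 2.2 3.8
   vertex 3.6 0.4 3.6
  endloop
 endfacet
 facet normal -0.426 0.640 0.640
  outer loop
   vertex 3.6 3.4 3.0
   vertex 0.6 2.6 1.8
   vertex 3.0 2.2 3.8
  endloop
 endfacet
 facet normal -0.302 0.945 0.126
  outer loop
   vertex 3.6 3.4 3.0
   vertex 1.6 3.0 1.2
   vertex 0.6 2.6 1.8
  endloop
 endfacet
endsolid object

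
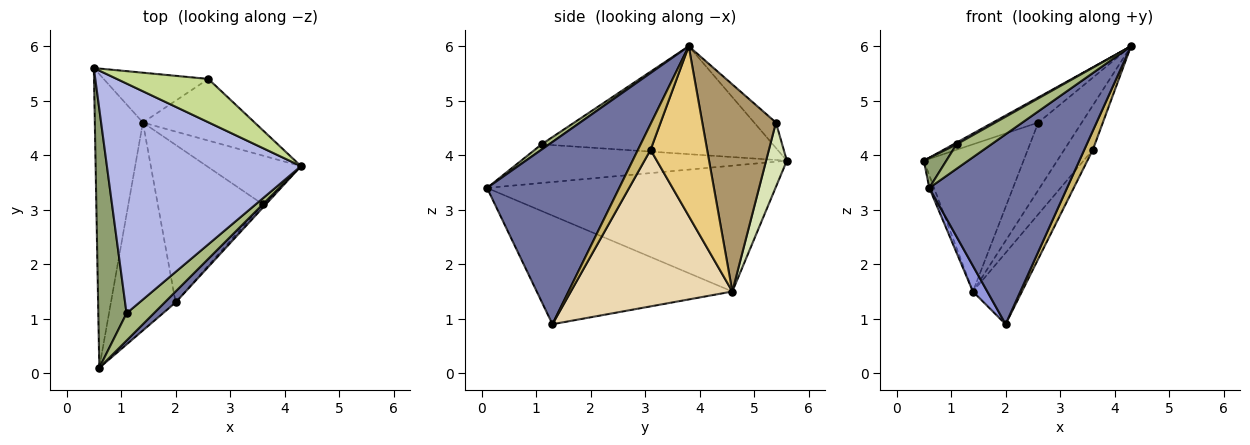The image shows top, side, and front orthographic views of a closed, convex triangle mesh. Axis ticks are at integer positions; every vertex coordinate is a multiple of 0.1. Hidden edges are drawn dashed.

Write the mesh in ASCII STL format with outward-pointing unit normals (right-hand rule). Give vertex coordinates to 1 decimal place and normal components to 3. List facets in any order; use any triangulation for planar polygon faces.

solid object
 facet normal 0.692 -0.721 0.041
  outer loop
   vertex 2.0 1.3 0.9
   vertex 4.3 3.8 6.0
   vertex 0.6 0.1 3.4
  endloop
 endfacet
 facet normal -0.934 0.015 -0.357
  outer loop
   vertex 1.4 4.6 1.5
   vertex 0.6 0.1 3.4
   vertex 0.5 5.6 3.9
  endloop
 endfacet
 facet normal -0.858 -0.063 -0.511
  outer loop
   vertex 1.4 4.6 1.5
   vertex 2.0 1.3 0.9
   vertex 0.6 0.1 3.4
  endloop
 endfacet
 facet normal -0.486 -0.007 0.874
  outer loop
   vertex 1.1 1.1 4.2
   vertex 4.3 3.8 6.0
   vertex 0.5 5.6 3.9
  endloop
 endfacet
 facet normal -0.806 -0.068 0.589
  outer loop
   vertex 1.1 1.1 4.2
   vertex 0.5 5.6 3.9
   vertex 0.6 0.1 3.4
  endloop
 endfacet
 facet normal 0.143 -0.661 0.737
  outer loop
   vertex 1.1 1.1 4.2
   vertex 0.6 0.1 3.4
   vertex 4.3 3.8 6.0
  endloop
 endfacet
 facet normal -0.234 0.487 0.841
  outer loop
   vertex 2.6 5.4 4.6
   vertex 0.5 5.6 3.9
   vertex 4.3 3.8 6.0
  endloop
 endfacet
 facet normal 0.193 0.929 -0.315
  outer loop
   vertex 2.6 5.4 4.6
   vertex 1.4 4.6 1.5
   vertex 0.5 5.6 3.9
  endloop
 endfacet
 facet normal 0.781 0.461 -0.421
  outer loop
   vertex 2.6 5.4 4.6
   vertex 4.3 3.8 6.0
   vertex 1.4 4.6 1.5
  endloop
 endfacet
 facet normal 0.824 -0.558 -0.098
  outer loop
   vertex 3.6 3.1 4.1
   vertex 4.3 3.8 6.0
   vertex 2.0 1.3 0.9
  endloop
 endfacet
 facet normal 0.800 0.404 -0.444
  outer loop
   vertex 3.6 3.1 4.1
   vertex 1.4 4.6 1.5
   vertex 4.3 3.8 6.0
  endloop
 endfacet
 facet normal 0.805 0.245 -0.540
  outer loop
   vertex 3.6 3.1 4.1
   vertex 2.0 1.3 0.9
   vertex 1.4 4.6 1.5
  endloop
 endfacet
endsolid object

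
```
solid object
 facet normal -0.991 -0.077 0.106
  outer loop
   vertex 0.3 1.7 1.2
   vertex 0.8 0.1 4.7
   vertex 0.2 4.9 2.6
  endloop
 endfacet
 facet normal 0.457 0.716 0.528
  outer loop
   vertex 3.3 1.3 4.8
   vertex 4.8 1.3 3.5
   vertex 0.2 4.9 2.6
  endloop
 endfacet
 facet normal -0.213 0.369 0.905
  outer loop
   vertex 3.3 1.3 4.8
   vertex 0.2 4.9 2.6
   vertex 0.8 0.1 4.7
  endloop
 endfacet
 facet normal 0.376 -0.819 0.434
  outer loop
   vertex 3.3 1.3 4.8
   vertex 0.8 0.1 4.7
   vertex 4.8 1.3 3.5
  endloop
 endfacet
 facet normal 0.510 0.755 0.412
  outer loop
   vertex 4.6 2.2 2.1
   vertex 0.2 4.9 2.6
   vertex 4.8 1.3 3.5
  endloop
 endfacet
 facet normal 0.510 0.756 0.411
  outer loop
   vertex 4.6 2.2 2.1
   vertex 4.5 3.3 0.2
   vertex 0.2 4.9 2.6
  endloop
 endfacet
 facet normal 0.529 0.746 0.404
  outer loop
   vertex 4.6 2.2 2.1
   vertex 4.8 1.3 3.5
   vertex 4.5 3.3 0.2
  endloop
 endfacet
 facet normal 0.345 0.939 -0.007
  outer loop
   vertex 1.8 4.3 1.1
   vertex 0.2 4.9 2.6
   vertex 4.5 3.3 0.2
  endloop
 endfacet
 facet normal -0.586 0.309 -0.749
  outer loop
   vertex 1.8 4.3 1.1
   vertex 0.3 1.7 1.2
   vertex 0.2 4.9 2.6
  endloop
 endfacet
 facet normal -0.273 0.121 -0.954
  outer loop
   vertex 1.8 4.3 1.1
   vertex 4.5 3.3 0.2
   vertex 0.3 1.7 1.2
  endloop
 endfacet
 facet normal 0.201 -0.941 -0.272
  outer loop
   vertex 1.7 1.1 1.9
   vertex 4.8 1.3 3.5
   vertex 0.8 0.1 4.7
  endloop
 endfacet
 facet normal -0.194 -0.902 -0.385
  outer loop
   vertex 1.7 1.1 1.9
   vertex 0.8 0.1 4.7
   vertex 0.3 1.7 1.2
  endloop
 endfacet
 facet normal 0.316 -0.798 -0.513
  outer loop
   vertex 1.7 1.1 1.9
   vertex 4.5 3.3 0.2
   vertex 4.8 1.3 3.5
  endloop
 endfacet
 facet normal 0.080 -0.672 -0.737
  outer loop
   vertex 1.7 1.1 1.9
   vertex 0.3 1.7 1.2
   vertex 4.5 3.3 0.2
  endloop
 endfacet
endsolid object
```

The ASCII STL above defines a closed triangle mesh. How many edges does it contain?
21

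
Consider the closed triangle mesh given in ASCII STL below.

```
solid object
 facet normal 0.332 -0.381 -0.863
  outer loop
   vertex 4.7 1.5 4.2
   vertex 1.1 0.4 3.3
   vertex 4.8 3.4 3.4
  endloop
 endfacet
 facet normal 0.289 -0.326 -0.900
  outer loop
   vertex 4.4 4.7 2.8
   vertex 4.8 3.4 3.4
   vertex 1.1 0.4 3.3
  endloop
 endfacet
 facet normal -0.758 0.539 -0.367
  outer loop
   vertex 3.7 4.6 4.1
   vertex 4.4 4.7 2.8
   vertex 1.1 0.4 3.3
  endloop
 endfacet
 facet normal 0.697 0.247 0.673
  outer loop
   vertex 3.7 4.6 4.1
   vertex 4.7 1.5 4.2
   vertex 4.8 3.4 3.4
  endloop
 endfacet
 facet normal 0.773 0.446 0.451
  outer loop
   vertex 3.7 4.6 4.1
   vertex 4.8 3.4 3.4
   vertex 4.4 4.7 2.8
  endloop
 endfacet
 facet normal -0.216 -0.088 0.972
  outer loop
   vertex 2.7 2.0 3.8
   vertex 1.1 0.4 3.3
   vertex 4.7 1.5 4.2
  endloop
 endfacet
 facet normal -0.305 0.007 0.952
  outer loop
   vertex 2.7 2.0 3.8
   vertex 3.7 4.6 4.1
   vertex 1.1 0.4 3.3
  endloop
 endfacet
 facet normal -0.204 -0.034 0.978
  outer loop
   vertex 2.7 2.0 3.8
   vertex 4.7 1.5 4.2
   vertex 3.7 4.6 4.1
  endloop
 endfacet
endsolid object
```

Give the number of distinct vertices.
6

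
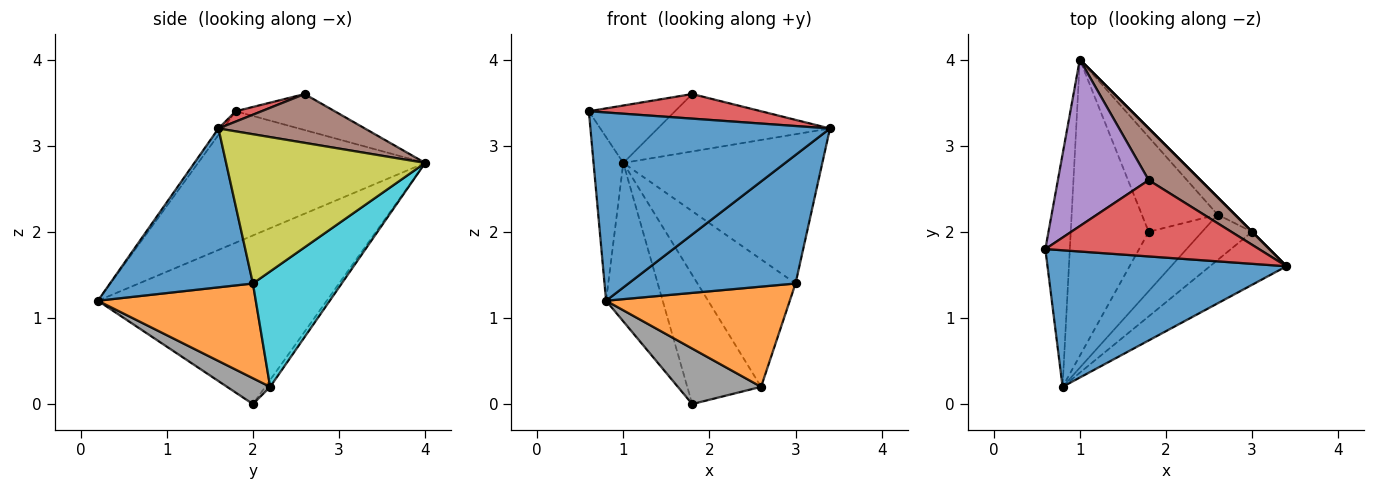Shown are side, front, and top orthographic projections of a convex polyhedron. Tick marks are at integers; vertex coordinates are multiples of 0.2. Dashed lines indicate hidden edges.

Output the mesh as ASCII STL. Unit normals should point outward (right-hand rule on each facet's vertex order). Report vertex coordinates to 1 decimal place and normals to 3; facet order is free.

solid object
 facet normal -0.016 -0.809 0.587
  outer loop
   vertex 0.8 0.2 1.2
   vertex 3.4 1.6 3.2
   vertex 0.6 1.8 3.4
  endloop
 endfacet
 facet normal -0.975 0.128 -0.182
  outer loop
   vertex 0.8 0.2 1.2
   vertex 0.6 1.8 3.4
   vertex 1.0 4.0 2.8
  endloop
 endfacet
 facet normal -0.886 0.219 -0.409
  outer loop
   vertex 0.8 0.2 1.2
   vertex 1.0 4.0 2.8
   vertex 1.8 2.0 0.0
  endloop
 endfacet
 facet normal 0.046 -0.307 0.951
  outer loop
   vertex 1.8 2.6 3.6
   vertex 0.6 1.8 3.4
   vertex 3.4 1.6 3.2
  endloop
 endfacet
 facet normal -0.351 0.305 0.885
  outer loop
   vertex 1.8 2.6 3.6
   vertex 1.0 4.0 2.8
   vertex 0.6 1.8 3.4
  endloop
 endfacet
 facet normal 0.534 0.628 0.566
  outer loop
   vertex 1.8 2.6 3.6
   vertex 3.4 1.6 3.2
   vertex 1.0 4.0 2.8
  endloop
 endfacet
 facet normal -0.054 0.805 -0.591
  outer loop
   vertex 2.6 2.2 0.2
   vertex 1.8 2.0 0.0
   vertex 1.0 4.0 2.8
  endloop
 endfacet
 facet normal 0.333 -0.644 -0.689
  outer loop
   vertex 2.6 2.2 0.2
   vertex 0.8 0.2 1.2
   vertex 1.8 2.0 0.0
  endloop
 endfacet
 facet normal 0.707 0.707 0.000
  outer loop
   vertex 3.0 2.0 1.4
   vertex 1.0 4.0 2.8
   vertex 3.4 1.6 3.2
  endloop
 endfacet
 facet normal 0.668 0.738 -0.100
  outer loop
   vertex 3.0 2.0 1.4
   vertex 2.6 2.2 0.2
   vertex 1.0 4.0 2.8
  endloop
 endfacet
 facet normal 0.620 -0.725 -0.299
  outer loop
   vertex 3.0 2.0 1.4
   vertex 3.4 1.6 3.2
   vertex 0.8 0.2 1.2
  endloop
 endfacet
 facet normal 0.616 -0.717 -0.325
  outer loop
   vertex 3.0 2.0 1.4
   vertex 0.8 0.2 1.2
   vertex 2.6 2.2 0.2
  endloop
 endfacet
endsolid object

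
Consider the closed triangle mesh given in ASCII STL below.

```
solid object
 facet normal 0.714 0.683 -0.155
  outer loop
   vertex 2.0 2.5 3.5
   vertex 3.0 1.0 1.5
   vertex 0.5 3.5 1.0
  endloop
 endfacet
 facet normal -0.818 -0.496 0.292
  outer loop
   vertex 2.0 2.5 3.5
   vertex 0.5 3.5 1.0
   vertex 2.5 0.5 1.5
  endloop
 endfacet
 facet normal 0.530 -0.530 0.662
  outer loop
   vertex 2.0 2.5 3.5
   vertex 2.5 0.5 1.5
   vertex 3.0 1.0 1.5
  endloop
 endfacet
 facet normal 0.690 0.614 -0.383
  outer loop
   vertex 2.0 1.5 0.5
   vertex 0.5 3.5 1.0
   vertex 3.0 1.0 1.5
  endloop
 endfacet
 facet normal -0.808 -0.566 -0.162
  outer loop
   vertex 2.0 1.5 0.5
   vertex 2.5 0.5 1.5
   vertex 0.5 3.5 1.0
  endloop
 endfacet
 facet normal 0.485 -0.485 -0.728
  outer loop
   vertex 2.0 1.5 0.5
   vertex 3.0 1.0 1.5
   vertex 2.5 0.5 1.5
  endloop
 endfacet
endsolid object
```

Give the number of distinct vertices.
5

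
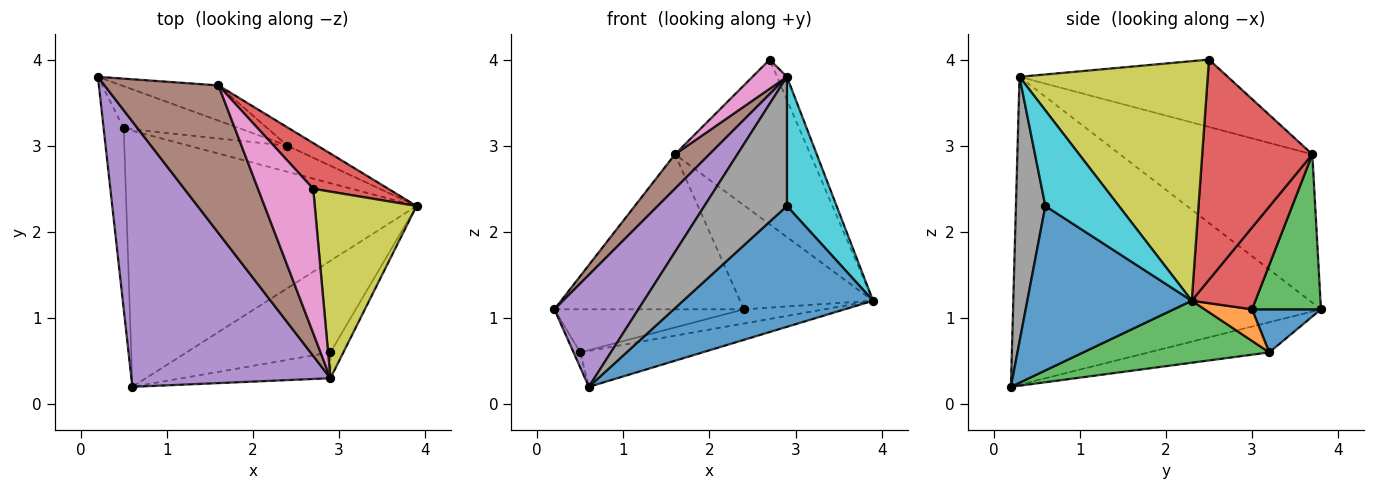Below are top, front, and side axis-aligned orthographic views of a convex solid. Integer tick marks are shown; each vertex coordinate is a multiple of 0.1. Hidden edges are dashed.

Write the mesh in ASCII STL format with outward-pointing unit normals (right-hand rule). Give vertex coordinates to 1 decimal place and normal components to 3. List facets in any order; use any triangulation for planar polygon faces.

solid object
 facet normal 0.568 -0.656 -0.497
  outer loop
   vertex 2.9 0.6 2.3
   vertex 0.6 0.2 0.2
   vertex 3.9 2.3 1.2
  endloop
 endfacet
 facet normal -0.831 0.046 -0.554
  outer loop
   vertex 0.5 3.2 0.6
   vertex 0.6 0.2 0.2
   vertex 0.2 3.8 1.1
  endloop
 endfacet
 facet normal 0.207 0.136 -0.969
  outer loop
   vertex 0.5 3.2 0.6
   vertex 3.9 2.3 1.2
   vertex 0.6 0.2 0.2
  endloop
 endfacet
 facet normal 0.617 0.758 0.210
  outer loop
   vertex 1.6 3.7 2.9
   vertex 2.7 2.5 4.0
   vertex 3.9 2.3 1.2
  endloop
 endfacet
 facet normal -0.819 -0.223 0.529
  outer loop
   vertex 2.9 0.3 3.8
   vertex 0.2 3.8 1.1
   vertex 0.6 0.2 0.2
  endloop
 endfacet
 facet normal -0.785 -0.141 0.603
  outer loop
   vertex 2.9 0.3 3.8
   vertex 1.6 3.7 2.9
   vertex 0.2 3.8 1.1
  endloop
 endfacet
 facet normal -0.767 -0.127 0.629
  outer loop
   vertex 2.9 0.3 3.8
   vertex 2.7 2.5 4.0
   vertex 1.6 3.7 2.9
  endloop
 endfacet
 facet normal 0.330 -0.926 -0.185
  outer loop
   vertex 2.9 0.3 3.8
   vertex 0.6 0.2 0.2
   vertex 2.9 0.6 2.3
  endloop
 endfacet
 facet normal 0.919 0.048 0.391
  outer loop
   vertex 2.9 0.3 3.8
   vertex 3.9 2.3 1.2
   vertex 2.7 2.5 4.0
  endloop
 endfacet
 facet normal 0.823 -0.556 -0.111
  outer loop
   vertex 2.9 0.3 3.8
   vertex 2.9 0.6 2.3
   vertex 3.9 2.3 1.2
  endloop
 endfacet
 facet normal 0.251 0.691 -0.678
  outer loop
   vertex 2.4 3.0 1.1
   vertex 0.5 3.2 0.6
   vertex 0.2 3.8 1.1
  endloop
 endfacet
 facet normal 0.271 0.460 -0.846
  outer loop
   vertex 2.4 3.0 1.1
   vertex 3.9 2.3 1.2
   vertex 0.5 3.2 0.6
  endloop
 endfacet
 facet normal 0.334 0.919 -0.209
  outer loop
   vertex 2.4 3.0 1.1
   vertex 0.2 3.8 1.1
   vertex 1.6 3.7 2.9
  endloop
 endfacet
 facet normal 0.426 0.891 -0.157
  outer loop
   vertex 2.4 3.0 1.1
   vertex 1.6 3.7 2.9
   vertex 3.9 2.3 1.2
  endloop
 endfacet
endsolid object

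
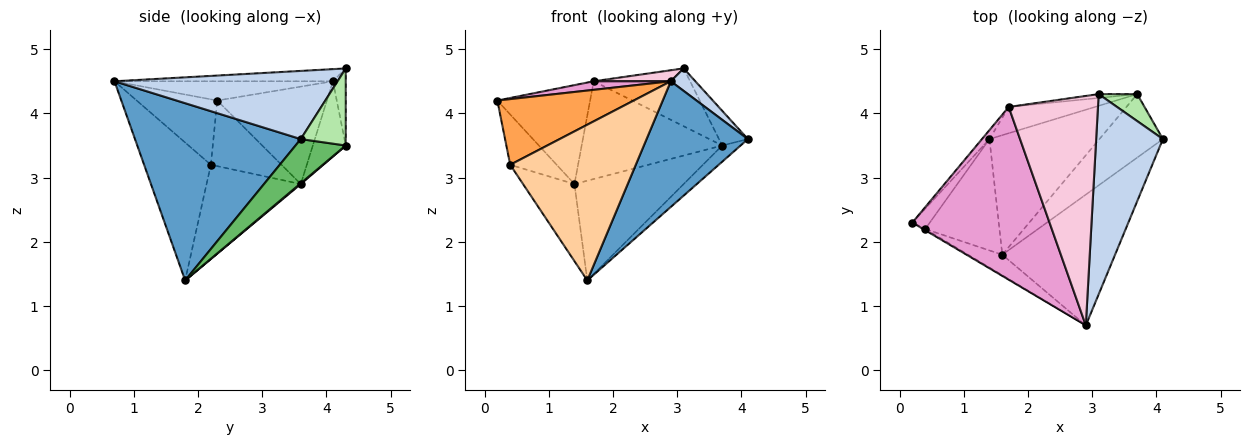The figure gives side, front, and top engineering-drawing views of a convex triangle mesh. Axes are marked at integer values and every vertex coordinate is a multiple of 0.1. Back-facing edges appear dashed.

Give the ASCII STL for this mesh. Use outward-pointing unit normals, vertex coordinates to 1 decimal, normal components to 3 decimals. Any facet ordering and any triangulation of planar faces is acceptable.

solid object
 facet normal 0.750 -0.458 -0.477
  outer loop
   vertex 1.6 1.8 1.4
   vertex 4.1 3.6 3.6
   vertex 2.9 0.7 4.5
  endloop
 endfacet
 facet normal 0.712 -0.078 0.697
  outer loop
   vertex 3.1 4.3 4.7
   vertex 2.9 0.7 4.5
   vertex 4.1 3.6 3.6
  endloop
 endfacet
 facet normal -0.508 -0.861 -0.016
  outer loop
   vertex 0.4 2.2 3.2
   vertex 2.9 0.7 4.5
   vertex 0.2 2.3 4.2
  endloop
 endfacet
 facet normal -0.466 -0.877 -0.116
  outer loop
   vertex 0.4 2.2 3.2
   vertex 1.6 1.8 1.4
   vertex 2.9 0.7 4.5
  endloop
 endfacet
 facet normal 0.559 0.205 -0.803
  outer loop
   vertex 3.7 4.3 3.5
   vertex 4.1 3.6 3.6
   vertex 1.6 1.8 1.4
  endloop
 endfacet
 facet normal 0.775 0.498 0.388
  outer loop
   vertex 3.7 4.3 3.5
   vertex 3.1 4.3 4.7
   vertex 4.1 3.6 3.6
  endloop
 endfacet
 facet normal -0.722 0.394 -0.569
  outer loop
   vertex 1.4 3.6 2.9
   vertex 1.6 1.8 1.4
   vertex 0.4 2.2 3.2
  endloop
 endfacet
 facet normal 0.005 0.641 -0.768
  outer loop
   vertex 1.4 3.6 2.9
   vertex 3.7 4.3 3.5
   vertex 1.6 1.8 1.4
  endloop
 endfacet
 facet normal -0.816 0.536 -0.217
  outer loop
   vertex 1.4 3.6 2.9
   vertex 0.4 2.2 3.2
   vertex 0.2 2.3 4.2
  endloop
 endfacet
 facet normal -0.132 0.989 -0.066
  outer loop
   vertex 1.7 4.1 4.5
   vertex 3.1 4.3 4.7
   vertex 3.7 4.3 3.5
  endloop
 endfacet
 facet normal -0.221 0.942 -0.253
  outer loop
   vertex 1.7 4.1 4.5
   vertex 3.7 4.3 3.5
   vertex 1.4 3.6 2.9
  endloop
 endfacet
 facet normal -0.762 0.645 -0.059
  outer loop
   vertex 1.7 4.1 4.5
   vertex 1.4 3.6 2.9
   vertex 0.2 2.3 4.2
  endloop
 endfacet
 facet normal -0.139 -0.049 0.989
  outer loop
   vertex 1.7 4.1 4.5
   vertex 0.2 2.3 4.2
   vertex 2.9 0.7 4.5
  endloop
 endfacet
 facet normal -0.135 -0.048 0.990
  outer loop
   vertex 1.7 4.1 4.5
   vertex 2.9 0.7 4.5
   vertex 3.1 4.3 4.7
  endloop
 endfacet
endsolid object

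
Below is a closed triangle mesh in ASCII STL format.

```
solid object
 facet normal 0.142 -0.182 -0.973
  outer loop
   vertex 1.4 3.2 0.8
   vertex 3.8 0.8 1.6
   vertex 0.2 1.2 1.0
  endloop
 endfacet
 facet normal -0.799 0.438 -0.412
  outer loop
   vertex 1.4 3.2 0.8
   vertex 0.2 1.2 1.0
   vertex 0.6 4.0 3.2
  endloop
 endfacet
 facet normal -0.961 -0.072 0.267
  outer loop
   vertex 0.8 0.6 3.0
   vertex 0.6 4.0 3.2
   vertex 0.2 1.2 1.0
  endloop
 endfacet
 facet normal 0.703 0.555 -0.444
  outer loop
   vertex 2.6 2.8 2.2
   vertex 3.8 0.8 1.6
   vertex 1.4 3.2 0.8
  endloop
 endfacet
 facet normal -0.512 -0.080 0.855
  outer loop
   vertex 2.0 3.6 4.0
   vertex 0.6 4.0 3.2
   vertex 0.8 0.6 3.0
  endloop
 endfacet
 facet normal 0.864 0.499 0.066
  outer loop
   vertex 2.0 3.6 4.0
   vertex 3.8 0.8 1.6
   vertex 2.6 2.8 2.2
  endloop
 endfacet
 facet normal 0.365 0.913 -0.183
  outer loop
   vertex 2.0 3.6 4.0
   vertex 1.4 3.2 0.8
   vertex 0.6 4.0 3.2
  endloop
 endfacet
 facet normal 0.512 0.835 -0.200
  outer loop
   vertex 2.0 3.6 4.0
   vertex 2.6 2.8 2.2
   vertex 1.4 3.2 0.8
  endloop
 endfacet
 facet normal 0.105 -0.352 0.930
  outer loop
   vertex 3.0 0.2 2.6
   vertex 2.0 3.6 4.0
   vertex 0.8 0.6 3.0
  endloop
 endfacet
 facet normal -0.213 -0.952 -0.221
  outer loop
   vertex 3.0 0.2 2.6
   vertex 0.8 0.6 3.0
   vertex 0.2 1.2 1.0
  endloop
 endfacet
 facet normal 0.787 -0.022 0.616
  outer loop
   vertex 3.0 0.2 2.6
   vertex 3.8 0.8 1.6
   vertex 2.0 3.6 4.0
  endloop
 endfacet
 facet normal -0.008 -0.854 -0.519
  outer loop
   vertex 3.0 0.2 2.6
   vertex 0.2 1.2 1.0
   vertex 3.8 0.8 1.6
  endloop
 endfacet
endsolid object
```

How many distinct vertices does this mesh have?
8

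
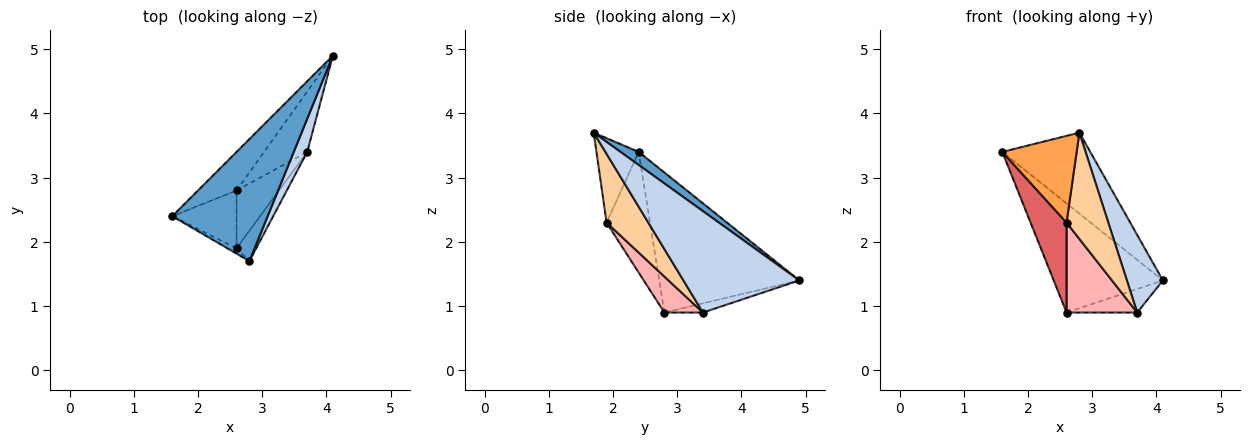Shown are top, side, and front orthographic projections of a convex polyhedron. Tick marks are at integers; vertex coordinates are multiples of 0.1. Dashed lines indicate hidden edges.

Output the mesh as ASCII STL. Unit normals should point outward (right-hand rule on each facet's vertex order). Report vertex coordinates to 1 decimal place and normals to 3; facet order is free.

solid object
 facet normal 0.113 0.549 0.828
  outer loop
   vertex 2.8 1.7 3.7
   vertex 4.1 4.9 1.4
   vertex 1.6 2.4 3.4
  endloop
 endfacet
 facet normal 0.947 -0.295 0.126
  outer loop
   vertex 3.7 3.4 0.9
   vertex 4.1 4.9 1.4
   vertex 2.8 1.7 3.7
  endloop
 endfacet
 facet normal -0.493 -0.868 -0.054
  outer loop
   vertex 2.6 1.9 2.3
   vertex 2.8 1.7 3.7
   vertex 1.6 2.4 3.4
  endloop
 endfacet
 facet normal 0.693 -0.693 -0.198
  outer loop
   vertex 2.6 1.9 2.3
   vertex 3.7 3.4 0.9
   vertex 2.8 1.7 3.7
  endloop
 endfacet
 facet normal -0.771 0.601 -0.212
  outer loop
   vertex 2.6 2.8 0.9
   vertex 1.6 2.4 3.4
   vertex 4.1 4.9 1.4
  endloop
 endfacet
 facet normal -0.194 0.356 -0.914
  outer loop
   vertex 2.6 2.8 0.9
   vertex 4.1 4.9 1.4
   vertex 3.7 3.4 0.9
  endloop
 endfacet
 facet normal -0.712 -0.590 -0.379
  outer loop
   vertex 2.6 2.8 0.9
   vertex 2.6 1.9 2.3
   vertex 1.6 2.4 3.4
  endloop
 endfacet
 facet normal 0.417 -0.765 -0.491
  outer loop
   vertex 2.6 2.8 0.9
   vertex 3.7 3.4 0.9
   vertex 2.6 1.9 2.3
  endloop
 endfacet
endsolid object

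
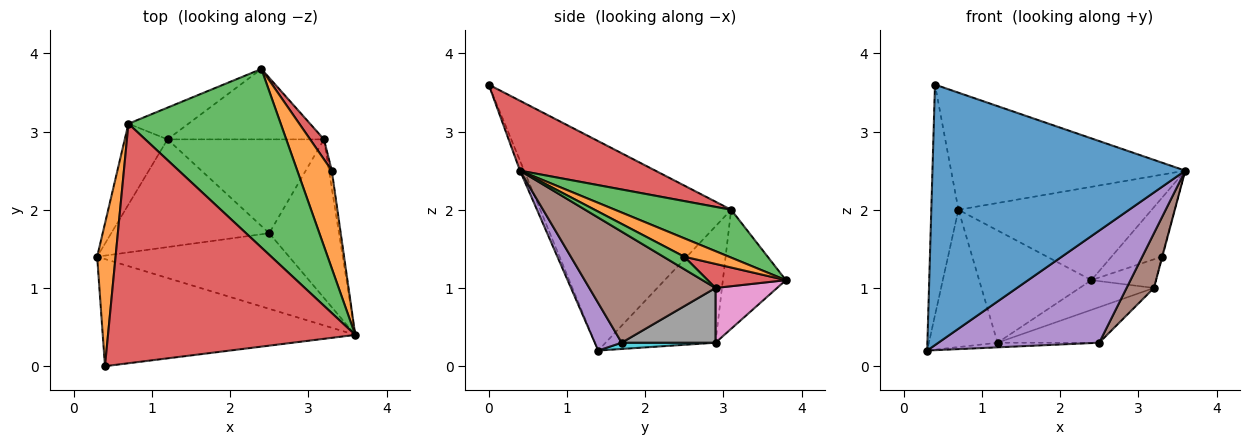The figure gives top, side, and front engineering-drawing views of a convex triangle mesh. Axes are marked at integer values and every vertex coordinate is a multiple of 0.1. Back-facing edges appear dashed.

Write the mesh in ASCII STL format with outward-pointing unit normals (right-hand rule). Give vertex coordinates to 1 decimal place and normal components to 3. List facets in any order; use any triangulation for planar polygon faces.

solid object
 facet normal -0.015 -0.925 -0.380
  outer loop
   vertex 0.4 0.0 3.6
   vertex 0.3 1.4 0.2
   vertex 3.6 0.4 2.5
  endloop
 endfacet
 facet normal -0.986 0.140 0.087
  outer loop
   vertex 0.7 3.1 2.0
   vertex 0.3 1.4 0.2
   vertex 0.4 0.0 3.6
  endloop
 endfacet
 facet normal 0.268 0.446 0.854
  outer loop
   vertex 0.7 3.1 2.0
   vertex 3.6 0.4 2.5
   vertex 2.4 3.8 1.1
  endloop
 endfacet
 facet normal 0.246 0.426 0.871
  outer loop
   vertex 0.7 3.1 2.0
   vertex 0.4 0.0 3.6
   vertex 3.6 0.4 2.5
  endloop
 endfacet
 facet normal 0.137 -0.821 -0.554
  outer loop
   vertex 2.5 1.7 0.3
   vertex 3.6 0.4 2.5
   vertex 0.3 1.4 0.2
  endloop
 endfacet
 facet normal 0.833 -0.181 -0.523
  outer loop
   vertex 3.2 2.9 1.0
   vertex 3.6 0.4 2.5
   vertex 2.5 1.7 0.3
  endloop
 endfacet
 facet normal 0.307 0.370 -0.877
  outer loop
   vertex 1.2 2.9 0.3
   vertex 2.4 3.8 1.1
   vertex 3.2 2.9 1.0
  endloop
 endfacet
 facet normal 0.311 0.337 -0.889
  outer loop
   vertex 1.2 2.9 0.3
   vertex 3.2 2.9 1.0
   vertex 2.5 1.7 0.3
  endloop
 endfacet
 facet normal -0.475 0.847 -0.239
  outer loop
   vertex 1.2 2.9 0.3
   vertex 0.7 3.1 2.0
   vertex 2.4 3.8 1.1
  endloop
 endfacet
 facet normal 0.040 0.043 -0.998
  outer loop
   vertex 1.2 2.9 0.3
   vertex 2.5 1.7 0.3
   vertex 0.3 1.4 0.2
  endloop
 endfacet
 facet normal -0.810 0.506 -0.298
  outer loop
   vertex 1.2 2.9 0.3
   vertex 0.3 1.4 0.2
   vertex 0.7 3.1 2.0
  endloop
 endfacet
 facet normal 0.416 0.468 0.780
  outer loop
   vertex 3.3 2.5 1.4
   vertex 2.4 3.8 1.1
   vertex 3.6 0.4 2.5
  endloop
 endfacet
 facet normal 0.975 0.024 -0.219
  outer loop
   vertex 3.3 2.5 1.4
   vertex 3.6 0.4 2.5
   vertex 3.2 2.9 1.0
  endloop
 endfacet
 facet normal 0.705 0.582 0.405
  outer loop
   vertex 3.3 2.5 1.4
   vertex 3.2 2.9 1.0
   vertex 2.4 3.8 1.1
  endloop
 endfacet
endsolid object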